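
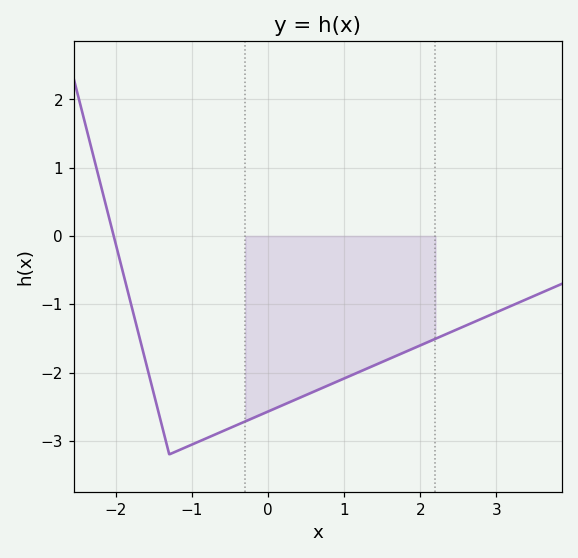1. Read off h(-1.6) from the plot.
-1.88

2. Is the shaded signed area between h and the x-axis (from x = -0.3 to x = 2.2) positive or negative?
negative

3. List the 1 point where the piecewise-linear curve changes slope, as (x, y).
(-1.3, -3.2)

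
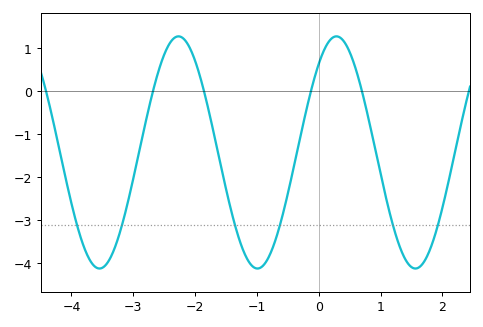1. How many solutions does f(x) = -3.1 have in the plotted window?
6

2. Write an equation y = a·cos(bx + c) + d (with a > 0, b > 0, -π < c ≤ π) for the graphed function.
y = 2.7cos(2.46x - 0.702) - 1.42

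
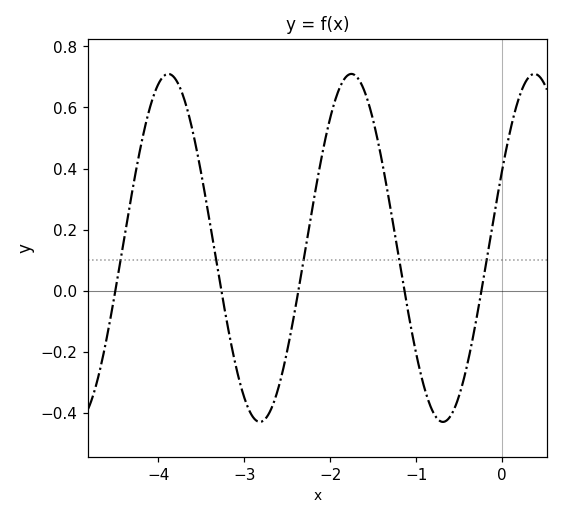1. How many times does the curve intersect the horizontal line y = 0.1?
5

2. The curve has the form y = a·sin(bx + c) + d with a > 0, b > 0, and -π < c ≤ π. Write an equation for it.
y = 0.57sin(2.95x + 0.46) + 0.14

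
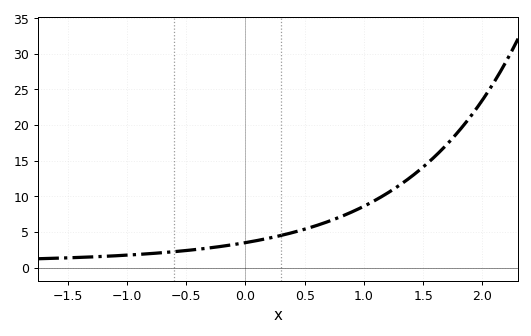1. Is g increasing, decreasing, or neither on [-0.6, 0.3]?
increasing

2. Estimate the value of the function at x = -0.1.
3.22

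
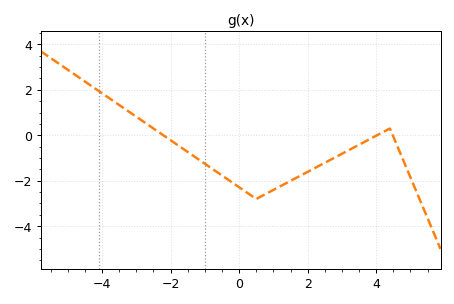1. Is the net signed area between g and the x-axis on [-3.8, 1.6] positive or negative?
negative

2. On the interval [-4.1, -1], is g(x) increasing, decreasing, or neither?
decreasing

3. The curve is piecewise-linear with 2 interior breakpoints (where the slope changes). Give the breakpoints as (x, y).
(0.5, -2.8); (4.4, 0.3)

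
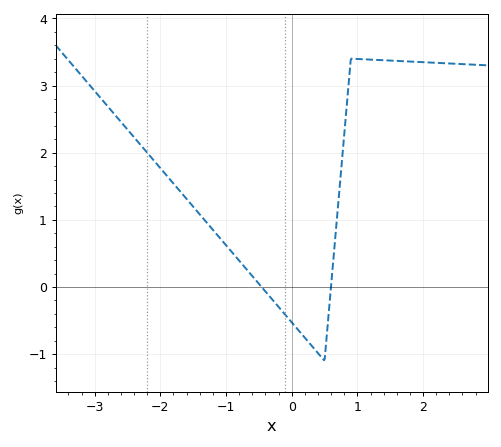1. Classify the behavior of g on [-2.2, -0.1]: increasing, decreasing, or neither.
decreasing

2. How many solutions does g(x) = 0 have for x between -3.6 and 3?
2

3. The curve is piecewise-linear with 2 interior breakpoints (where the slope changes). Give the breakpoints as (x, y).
(0.5, -1.1); (0.9, 3.4)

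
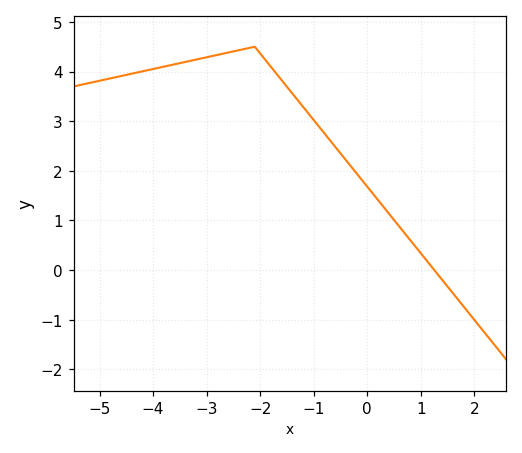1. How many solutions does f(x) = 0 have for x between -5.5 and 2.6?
1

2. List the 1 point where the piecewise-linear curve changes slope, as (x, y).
(-2.1, 4.5)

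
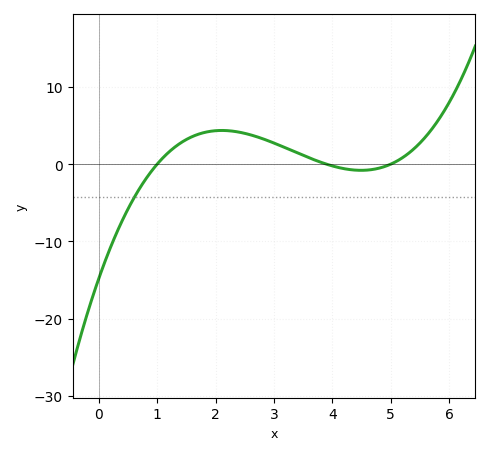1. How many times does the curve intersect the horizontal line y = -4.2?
1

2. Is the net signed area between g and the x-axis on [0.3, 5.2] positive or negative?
positive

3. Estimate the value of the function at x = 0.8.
-1.98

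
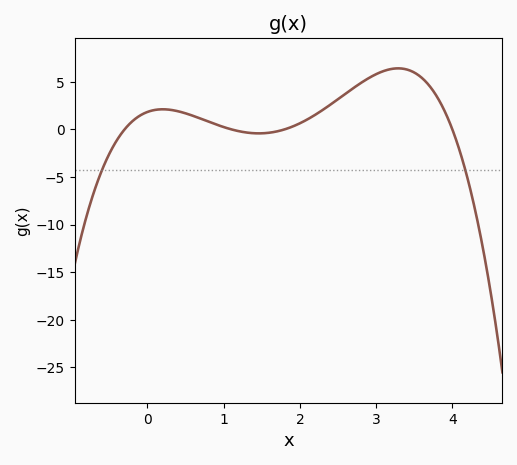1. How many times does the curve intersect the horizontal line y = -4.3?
2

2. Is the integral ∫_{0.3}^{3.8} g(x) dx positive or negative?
positive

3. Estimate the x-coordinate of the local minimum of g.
1.5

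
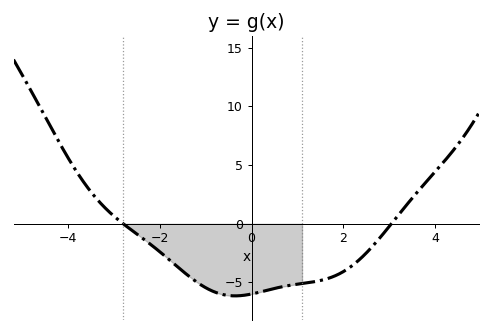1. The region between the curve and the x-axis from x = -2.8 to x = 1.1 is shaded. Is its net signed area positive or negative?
negative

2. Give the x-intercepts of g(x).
-2.79, 3.05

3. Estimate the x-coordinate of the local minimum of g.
-0.356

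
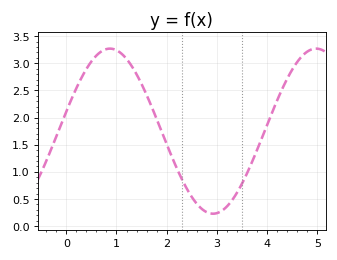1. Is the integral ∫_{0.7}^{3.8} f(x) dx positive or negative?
positive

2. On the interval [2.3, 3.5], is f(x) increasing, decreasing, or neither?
neither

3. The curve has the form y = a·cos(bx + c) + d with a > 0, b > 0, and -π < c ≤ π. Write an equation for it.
y = 1.52cos(1.5x - 1.3) + 1.75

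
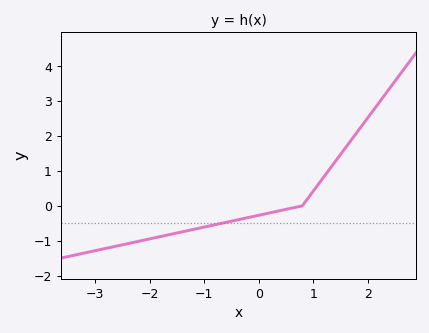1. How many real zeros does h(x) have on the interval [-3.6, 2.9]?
1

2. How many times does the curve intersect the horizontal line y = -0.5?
1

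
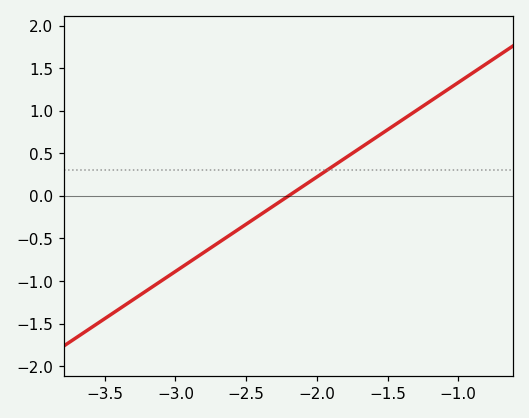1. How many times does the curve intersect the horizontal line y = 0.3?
1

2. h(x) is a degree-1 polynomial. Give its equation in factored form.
y = 1.11(x + 2.2)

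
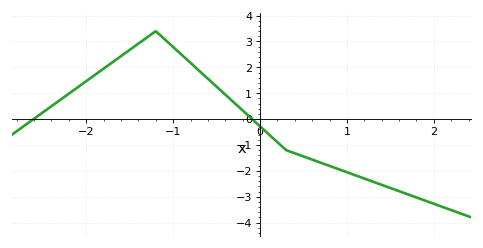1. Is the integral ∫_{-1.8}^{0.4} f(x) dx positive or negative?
positive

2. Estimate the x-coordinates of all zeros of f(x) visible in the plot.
-2.6, -0.1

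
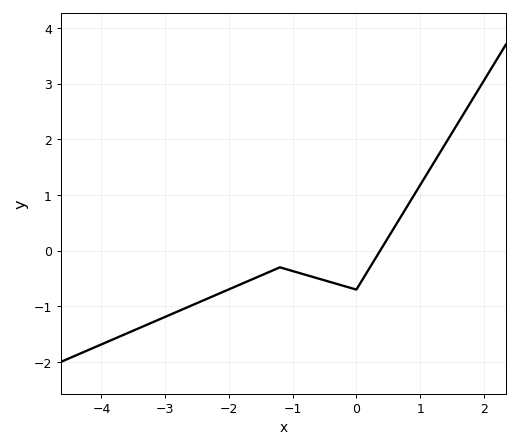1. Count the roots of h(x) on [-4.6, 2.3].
1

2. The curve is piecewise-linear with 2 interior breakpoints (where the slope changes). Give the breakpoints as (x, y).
(-1.2, -0.3); (0, -0.7)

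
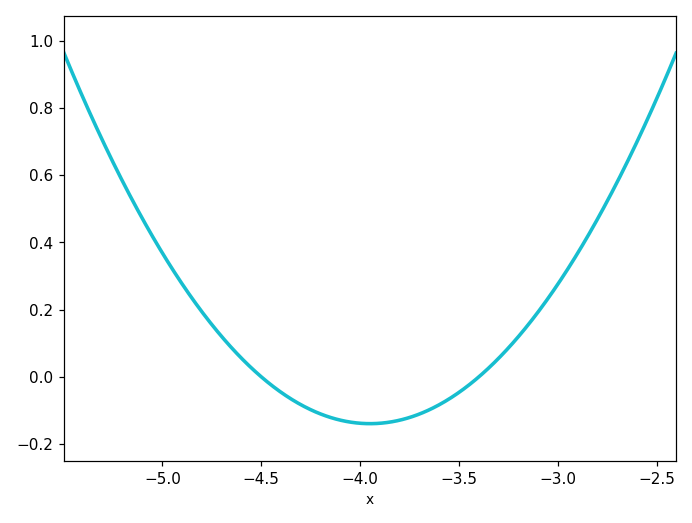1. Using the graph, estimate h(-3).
0.276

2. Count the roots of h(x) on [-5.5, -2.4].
2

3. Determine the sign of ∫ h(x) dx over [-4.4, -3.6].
negative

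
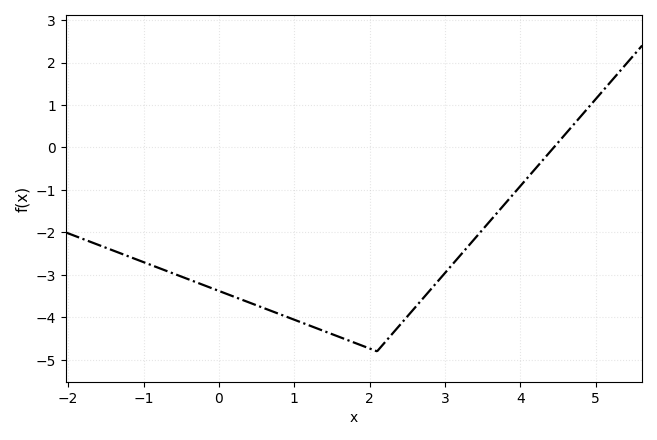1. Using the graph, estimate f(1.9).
-4.7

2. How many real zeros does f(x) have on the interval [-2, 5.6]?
1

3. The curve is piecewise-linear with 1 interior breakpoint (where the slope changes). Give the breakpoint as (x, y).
(2.1, -4.8)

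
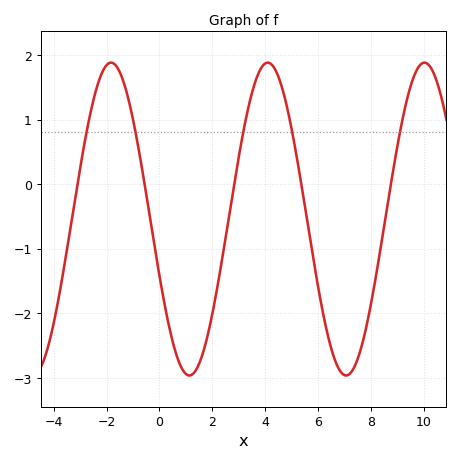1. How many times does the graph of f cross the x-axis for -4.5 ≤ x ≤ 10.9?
5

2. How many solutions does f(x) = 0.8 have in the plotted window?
5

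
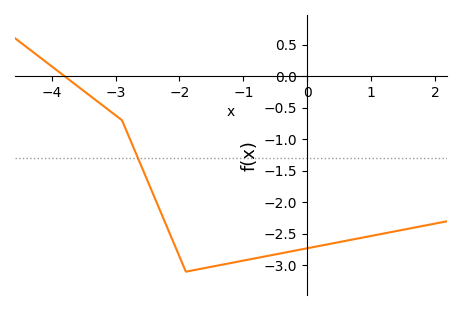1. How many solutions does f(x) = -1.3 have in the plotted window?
1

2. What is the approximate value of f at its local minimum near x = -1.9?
-3.1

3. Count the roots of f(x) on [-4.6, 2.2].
1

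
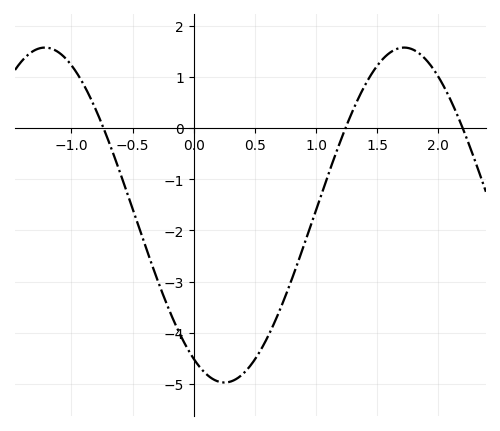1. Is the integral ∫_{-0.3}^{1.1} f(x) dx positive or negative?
negative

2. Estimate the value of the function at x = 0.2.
-4.95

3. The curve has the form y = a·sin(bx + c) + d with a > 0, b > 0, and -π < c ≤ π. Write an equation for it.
y = 3.27sin(2.14x - 2.11) - 1.7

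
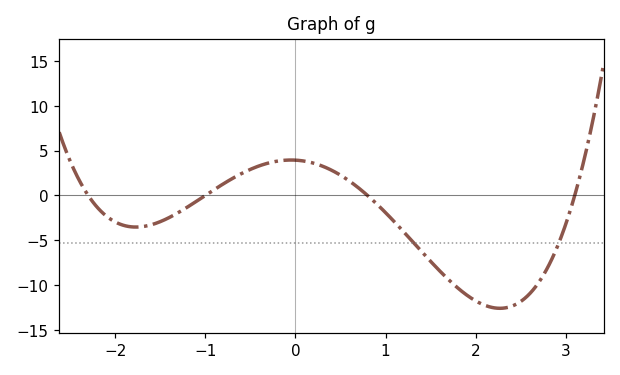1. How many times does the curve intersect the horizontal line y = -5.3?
2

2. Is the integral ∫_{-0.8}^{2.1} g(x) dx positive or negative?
negative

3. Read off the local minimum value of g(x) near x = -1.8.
-3.5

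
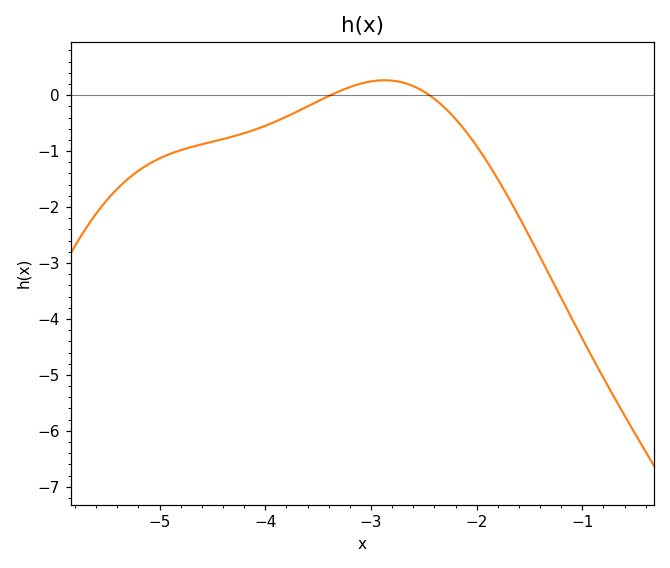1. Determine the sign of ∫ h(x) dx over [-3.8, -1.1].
negative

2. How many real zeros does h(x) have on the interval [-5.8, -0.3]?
2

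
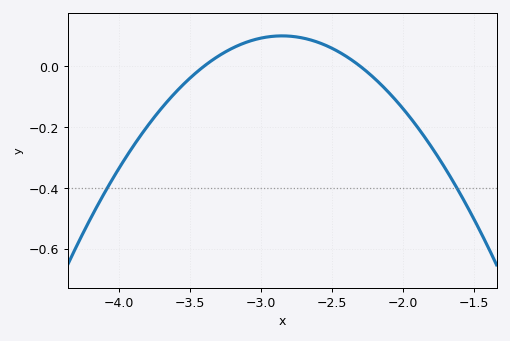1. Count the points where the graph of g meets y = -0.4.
2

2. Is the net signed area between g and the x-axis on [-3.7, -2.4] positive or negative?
positive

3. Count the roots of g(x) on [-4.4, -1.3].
2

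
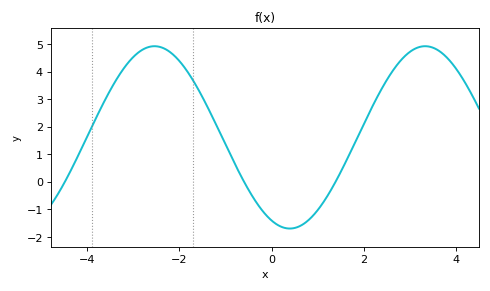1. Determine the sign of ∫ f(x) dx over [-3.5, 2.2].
positive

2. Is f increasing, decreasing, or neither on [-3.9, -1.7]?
neither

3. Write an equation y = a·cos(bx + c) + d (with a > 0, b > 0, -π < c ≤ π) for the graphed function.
y = 3.31cos(1.07x + 2.72) + 1.61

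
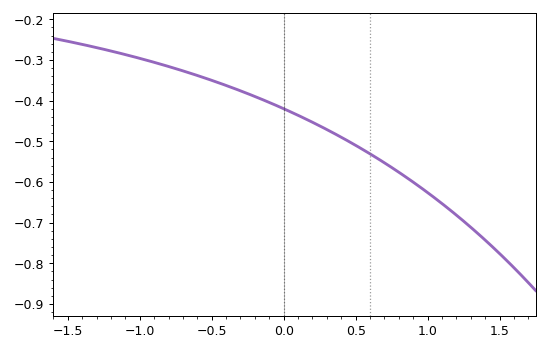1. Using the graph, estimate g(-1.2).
-0.278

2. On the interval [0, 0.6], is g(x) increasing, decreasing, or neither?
decreasing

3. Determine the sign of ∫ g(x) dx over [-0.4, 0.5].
negative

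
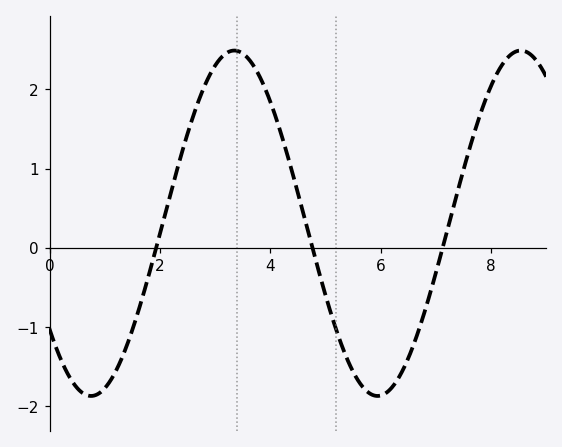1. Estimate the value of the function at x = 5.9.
-1.9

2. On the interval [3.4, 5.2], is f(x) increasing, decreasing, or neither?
decreasing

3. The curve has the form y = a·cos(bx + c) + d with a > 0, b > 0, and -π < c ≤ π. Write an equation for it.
y = 2.18cos(1.2x + 2.2) + 0.31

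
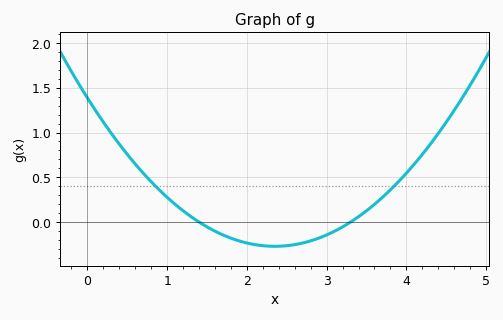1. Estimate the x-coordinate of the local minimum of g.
2.4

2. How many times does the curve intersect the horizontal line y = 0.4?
2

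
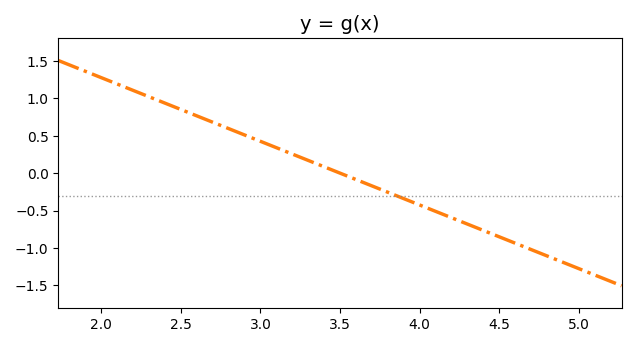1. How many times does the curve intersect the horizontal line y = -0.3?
1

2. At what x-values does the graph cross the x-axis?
3.5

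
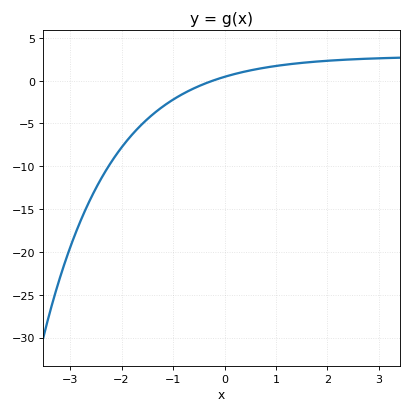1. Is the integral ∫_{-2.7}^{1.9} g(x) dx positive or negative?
negative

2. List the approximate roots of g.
-0.225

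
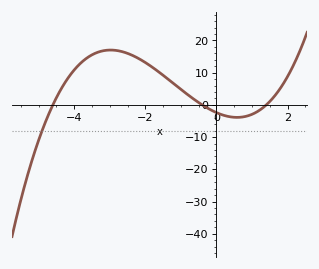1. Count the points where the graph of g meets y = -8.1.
1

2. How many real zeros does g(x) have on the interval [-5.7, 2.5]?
3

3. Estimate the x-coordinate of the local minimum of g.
0.6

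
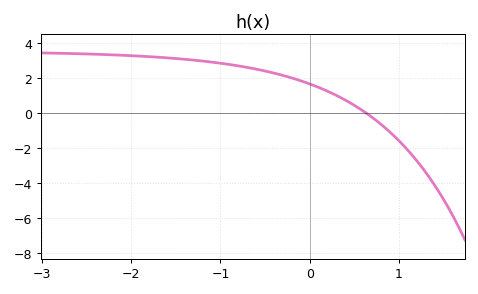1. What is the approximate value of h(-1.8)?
3.21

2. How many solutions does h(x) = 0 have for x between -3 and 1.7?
1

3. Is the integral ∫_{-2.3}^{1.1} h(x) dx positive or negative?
positive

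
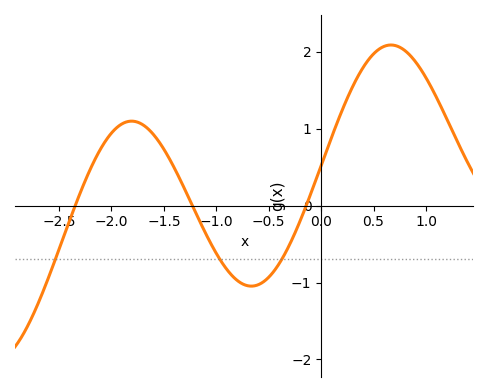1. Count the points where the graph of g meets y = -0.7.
3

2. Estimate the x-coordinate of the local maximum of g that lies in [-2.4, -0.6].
-1.8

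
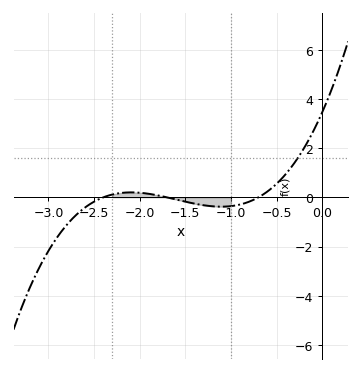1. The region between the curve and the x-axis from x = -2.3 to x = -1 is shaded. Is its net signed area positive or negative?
negative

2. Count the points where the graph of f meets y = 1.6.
1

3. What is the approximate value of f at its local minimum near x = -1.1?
-0.4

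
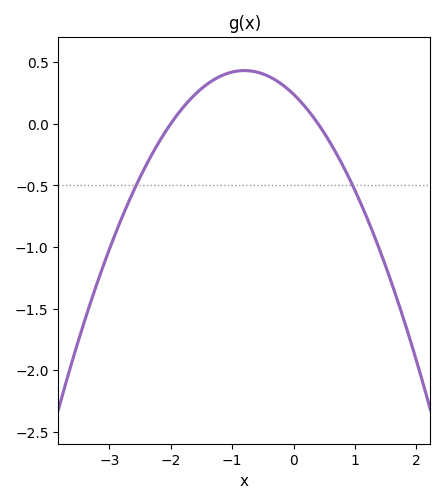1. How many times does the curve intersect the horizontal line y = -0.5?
2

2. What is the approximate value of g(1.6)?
-1.3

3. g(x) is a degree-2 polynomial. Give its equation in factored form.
y = -0.3(x + 2)(x - 0.4)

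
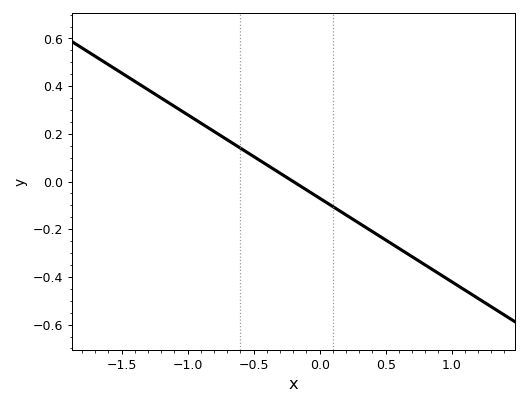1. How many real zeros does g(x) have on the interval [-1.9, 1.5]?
1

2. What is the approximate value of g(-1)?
0.28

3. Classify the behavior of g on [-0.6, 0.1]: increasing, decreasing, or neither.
decreasing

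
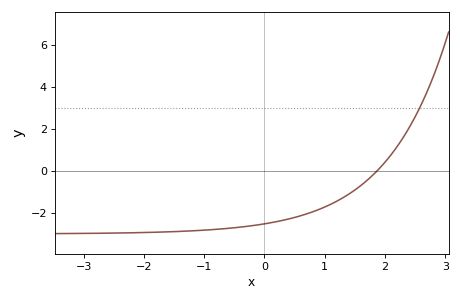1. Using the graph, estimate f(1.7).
-0.4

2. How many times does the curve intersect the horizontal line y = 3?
1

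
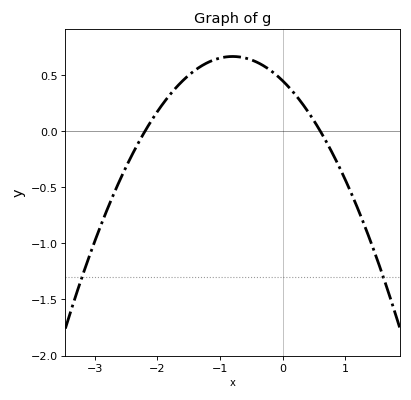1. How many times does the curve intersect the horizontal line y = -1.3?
2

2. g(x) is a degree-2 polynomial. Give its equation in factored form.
y = -0.34(x + 2.2)(x - 0.6)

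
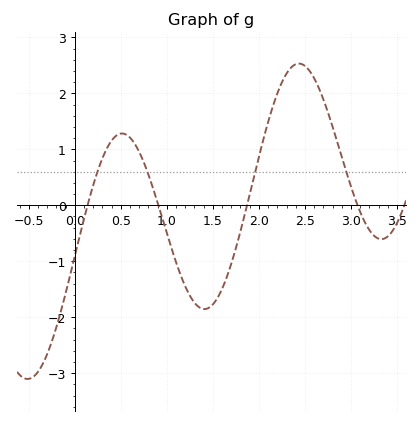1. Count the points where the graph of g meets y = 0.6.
4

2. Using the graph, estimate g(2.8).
1.41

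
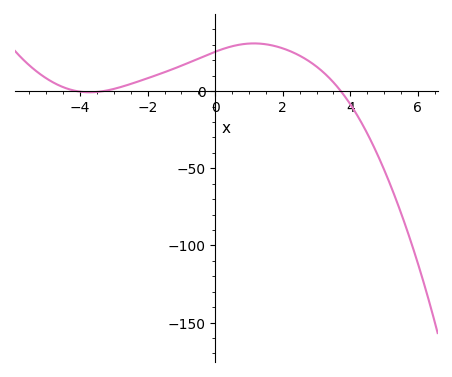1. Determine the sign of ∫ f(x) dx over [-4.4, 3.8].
positive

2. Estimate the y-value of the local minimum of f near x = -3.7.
-0.772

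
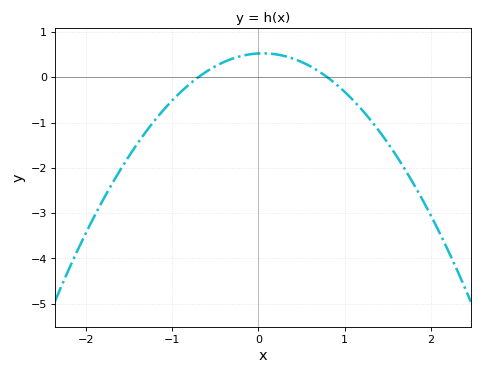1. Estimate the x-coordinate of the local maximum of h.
0.1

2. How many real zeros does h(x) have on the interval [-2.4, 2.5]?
2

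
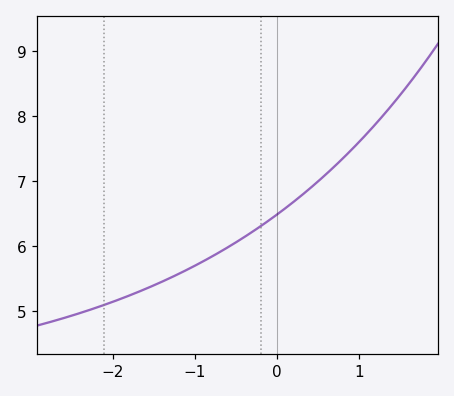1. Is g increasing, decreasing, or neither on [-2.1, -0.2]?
increasing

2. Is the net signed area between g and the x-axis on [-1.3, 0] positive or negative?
positive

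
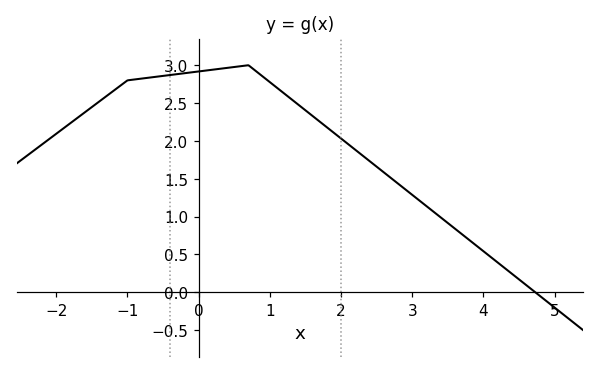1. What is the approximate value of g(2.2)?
1.9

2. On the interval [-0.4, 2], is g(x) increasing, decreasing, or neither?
neither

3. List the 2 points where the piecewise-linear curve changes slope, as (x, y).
(-1, 2.8); (0.7, 3)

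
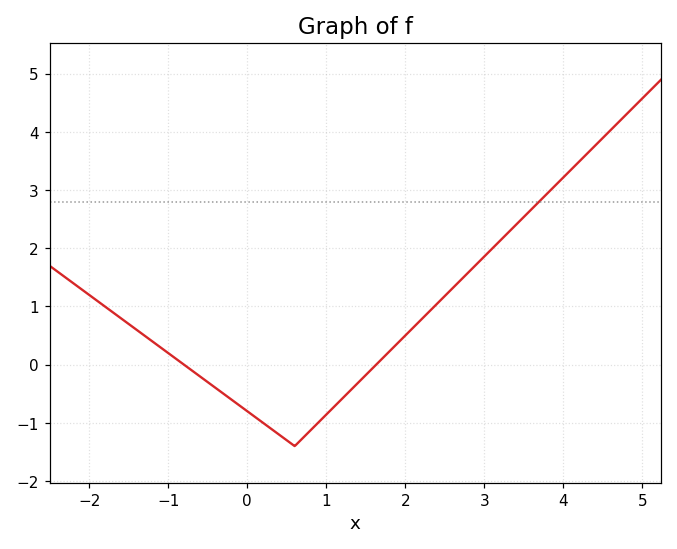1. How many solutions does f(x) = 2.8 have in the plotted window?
1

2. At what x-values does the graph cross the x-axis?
-0.8, 1.6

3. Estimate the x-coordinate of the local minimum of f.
0.6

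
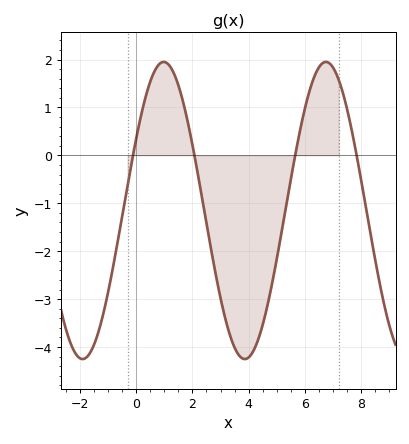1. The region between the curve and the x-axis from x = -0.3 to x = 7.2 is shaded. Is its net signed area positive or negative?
negative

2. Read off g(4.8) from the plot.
-2.77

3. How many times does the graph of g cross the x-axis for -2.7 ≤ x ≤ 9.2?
4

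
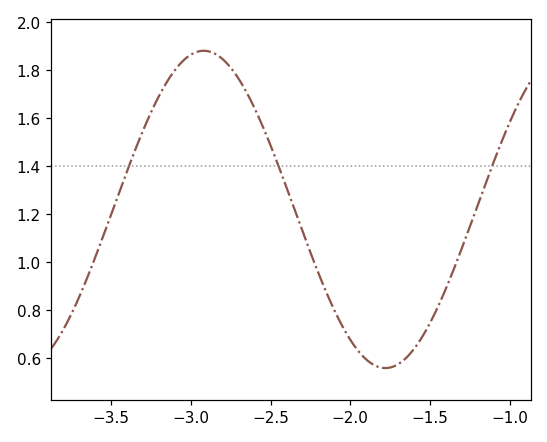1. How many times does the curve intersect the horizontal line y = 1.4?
3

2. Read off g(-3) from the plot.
1.86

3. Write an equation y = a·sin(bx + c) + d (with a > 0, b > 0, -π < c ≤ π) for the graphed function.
y = 0.66sin(2.8x - 2.9) + 1.22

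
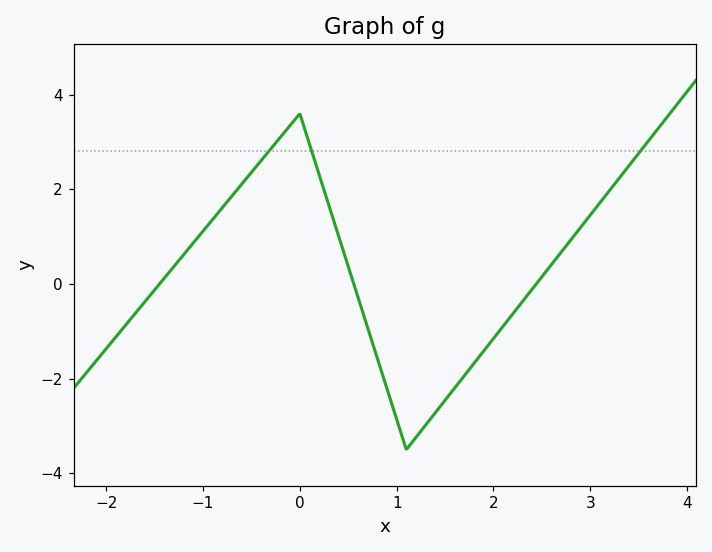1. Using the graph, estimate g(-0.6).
2.11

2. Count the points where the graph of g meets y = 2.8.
3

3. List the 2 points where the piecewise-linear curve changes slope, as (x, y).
(0, 3.6); (1.1, -3.5)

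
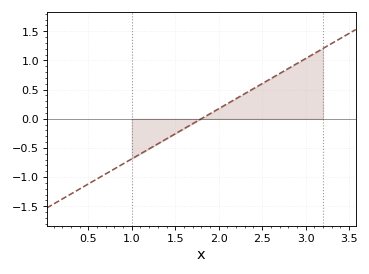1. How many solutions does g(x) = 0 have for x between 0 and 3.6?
1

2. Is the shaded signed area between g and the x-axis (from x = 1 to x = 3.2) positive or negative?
positive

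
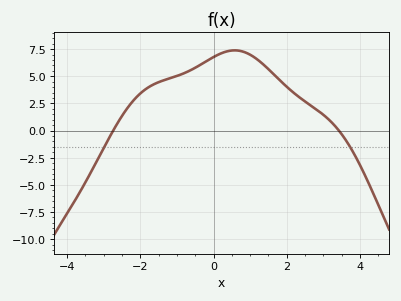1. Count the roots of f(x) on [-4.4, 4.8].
2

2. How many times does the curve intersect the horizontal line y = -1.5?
2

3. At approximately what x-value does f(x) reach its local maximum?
0.6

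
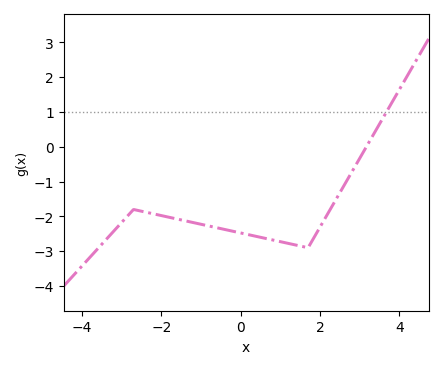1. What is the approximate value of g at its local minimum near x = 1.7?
-2.9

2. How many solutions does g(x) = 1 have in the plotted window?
1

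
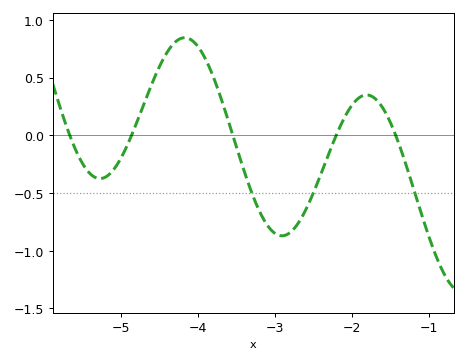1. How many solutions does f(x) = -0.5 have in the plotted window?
3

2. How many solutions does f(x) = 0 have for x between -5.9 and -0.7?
5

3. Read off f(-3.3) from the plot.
-0.503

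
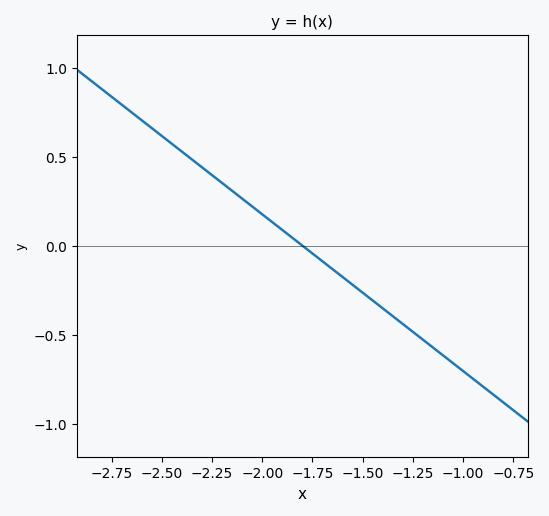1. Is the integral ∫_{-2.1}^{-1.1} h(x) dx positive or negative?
negative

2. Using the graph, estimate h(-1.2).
-0.528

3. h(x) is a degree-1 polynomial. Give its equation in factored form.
y = -0.88(x + 1.8)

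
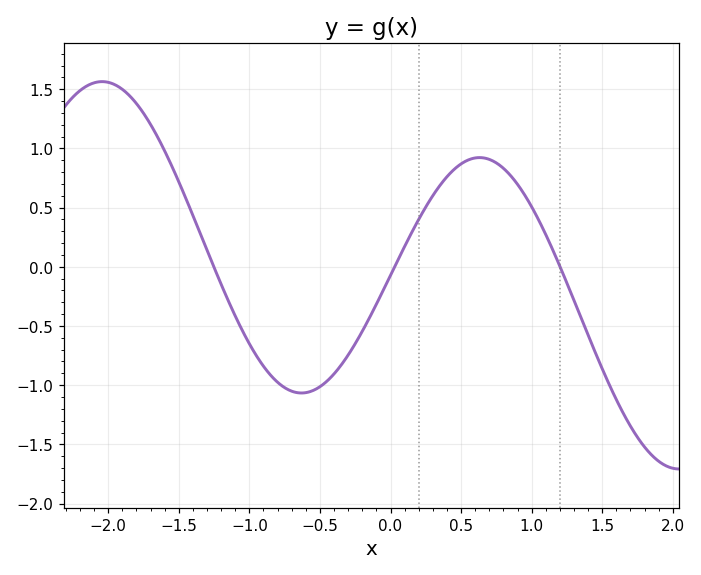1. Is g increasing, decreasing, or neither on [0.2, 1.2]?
neither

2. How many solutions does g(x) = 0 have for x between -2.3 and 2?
3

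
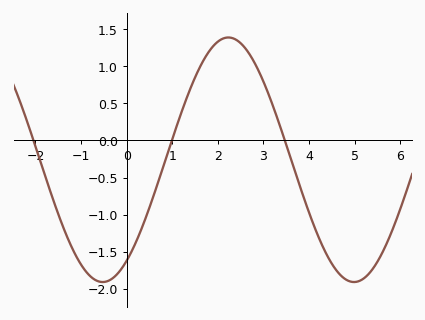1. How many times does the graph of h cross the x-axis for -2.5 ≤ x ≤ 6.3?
3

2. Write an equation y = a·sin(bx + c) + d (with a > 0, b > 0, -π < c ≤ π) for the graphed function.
y = 1.65sin(1.1x - 0.97) - 0.26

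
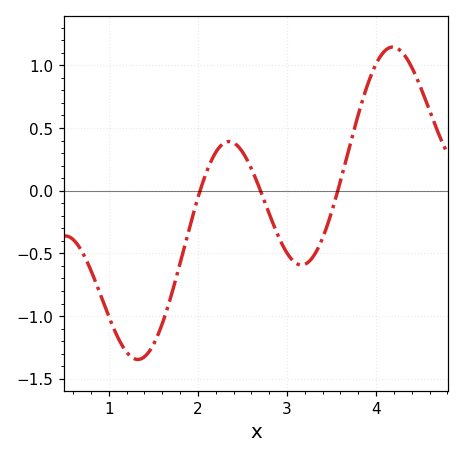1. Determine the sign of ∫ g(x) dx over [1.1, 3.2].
negative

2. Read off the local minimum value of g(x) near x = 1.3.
-1.35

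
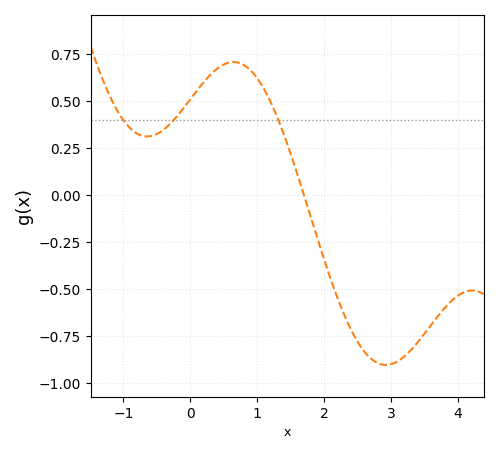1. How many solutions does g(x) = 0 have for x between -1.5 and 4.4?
1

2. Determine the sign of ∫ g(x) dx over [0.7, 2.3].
positive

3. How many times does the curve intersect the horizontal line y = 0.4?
3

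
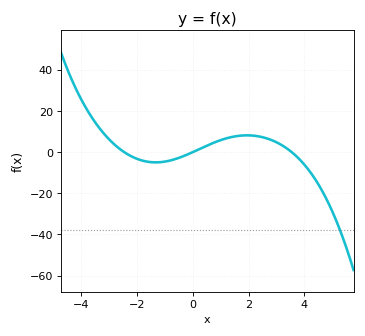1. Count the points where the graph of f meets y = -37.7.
1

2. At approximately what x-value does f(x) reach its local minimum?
-1.33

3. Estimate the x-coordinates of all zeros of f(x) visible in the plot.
-2.45, 0, 3.55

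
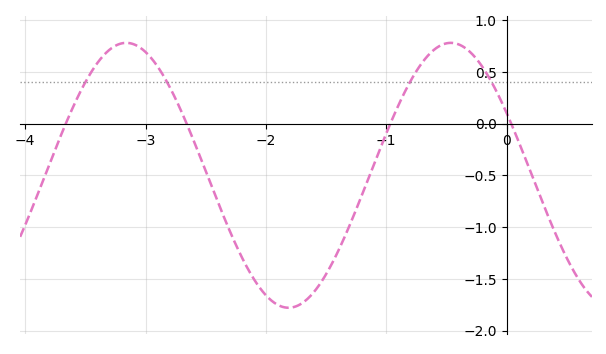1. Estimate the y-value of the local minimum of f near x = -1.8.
-1.8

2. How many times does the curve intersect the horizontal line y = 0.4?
4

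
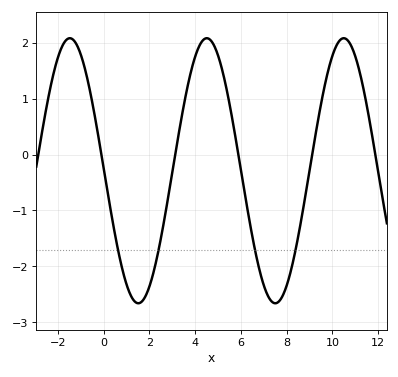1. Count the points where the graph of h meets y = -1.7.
4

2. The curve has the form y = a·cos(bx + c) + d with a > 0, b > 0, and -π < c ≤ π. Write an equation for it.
y = 2.37cos(1.1x + 1.5) - 0.29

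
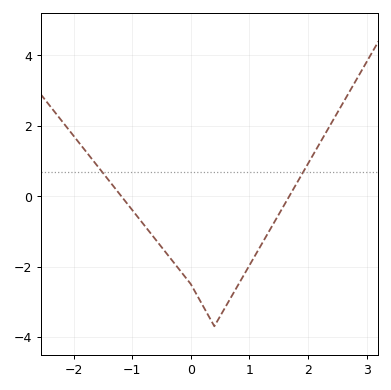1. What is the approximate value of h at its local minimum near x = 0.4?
-3.6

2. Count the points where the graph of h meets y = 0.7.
2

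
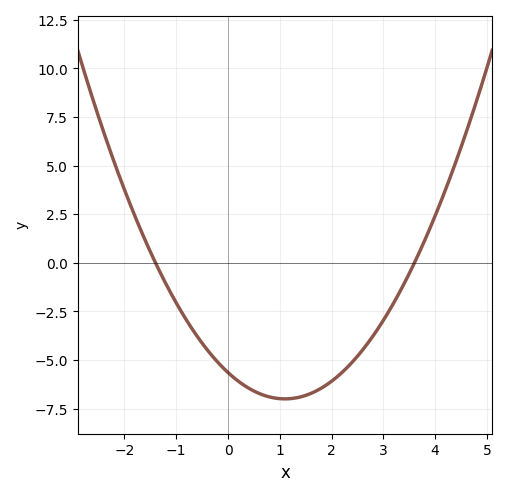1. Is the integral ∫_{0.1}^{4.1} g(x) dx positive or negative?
negative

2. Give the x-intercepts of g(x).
-1.4, 3.6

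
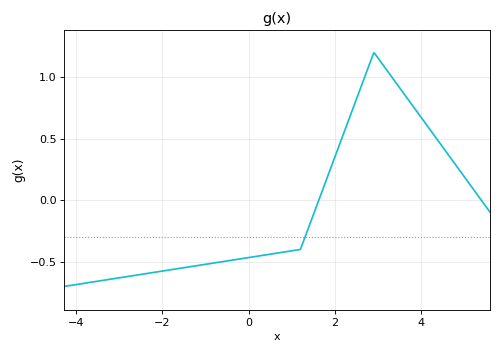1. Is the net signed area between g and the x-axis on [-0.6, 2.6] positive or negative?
negative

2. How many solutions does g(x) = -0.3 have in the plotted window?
1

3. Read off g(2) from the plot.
0.353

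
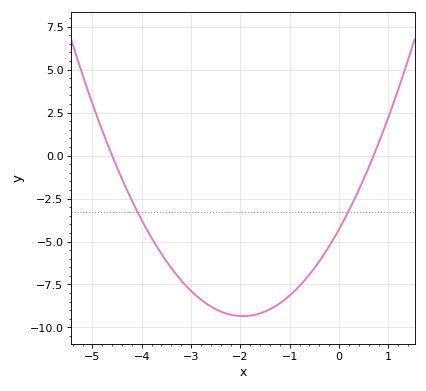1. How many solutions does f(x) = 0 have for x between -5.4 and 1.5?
2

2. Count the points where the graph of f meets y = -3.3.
2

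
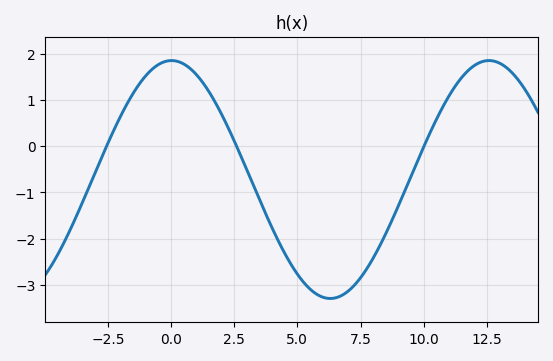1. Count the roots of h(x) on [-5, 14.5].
3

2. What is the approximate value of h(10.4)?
0.5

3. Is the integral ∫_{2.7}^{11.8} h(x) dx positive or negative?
negative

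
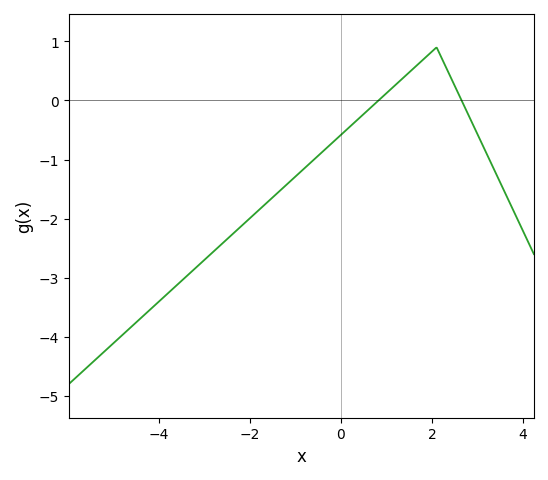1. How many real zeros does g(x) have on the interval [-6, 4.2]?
2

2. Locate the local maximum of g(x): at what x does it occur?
2.1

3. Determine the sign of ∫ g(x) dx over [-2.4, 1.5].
negative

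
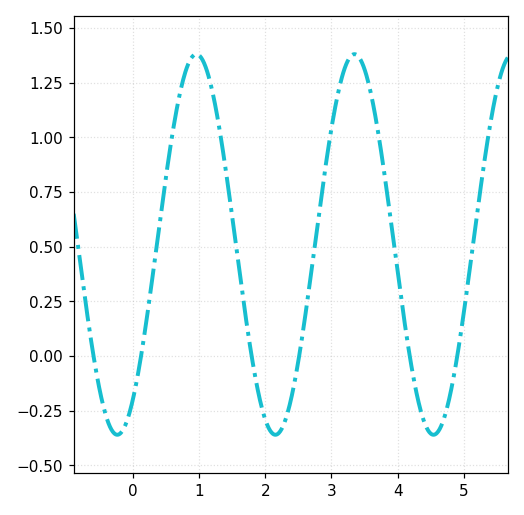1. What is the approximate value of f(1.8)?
-0.011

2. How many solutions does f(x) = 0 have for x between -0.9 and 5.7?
6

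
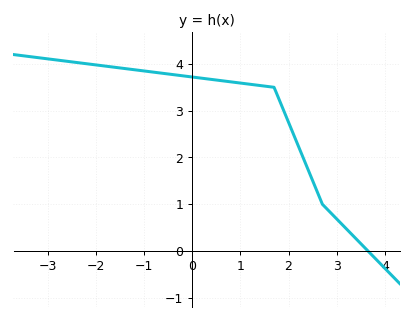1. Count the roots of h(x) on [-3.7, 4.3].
1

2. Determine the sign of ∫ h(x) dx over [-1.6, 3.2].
positive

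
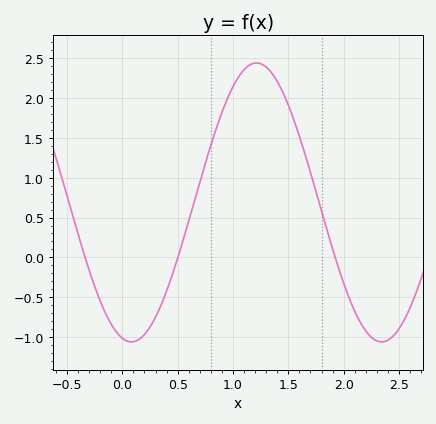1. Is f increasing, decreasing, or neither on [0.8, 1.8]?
neither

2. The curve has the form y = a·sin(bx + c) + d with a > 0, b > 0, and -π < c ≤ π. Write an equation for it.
y = 1.75sin(2.8x - 1.8) + 0.69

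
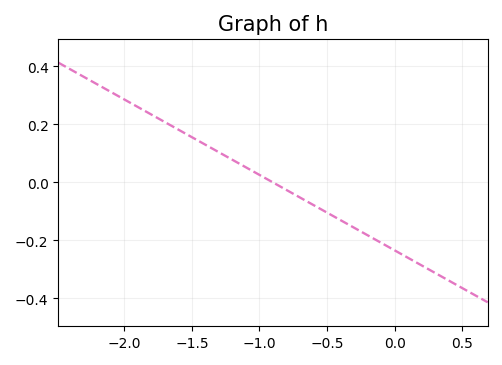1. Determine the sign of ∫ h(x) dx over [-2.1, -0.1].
positive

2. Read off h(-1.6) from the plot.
0.182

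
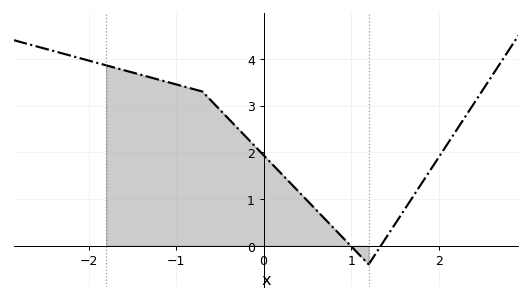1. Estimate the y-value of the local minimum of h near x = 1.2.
-0.4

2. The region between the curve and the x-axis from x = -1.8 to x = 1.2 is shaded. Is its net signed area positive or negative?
positive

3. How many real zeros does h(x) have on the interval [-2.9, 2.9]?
2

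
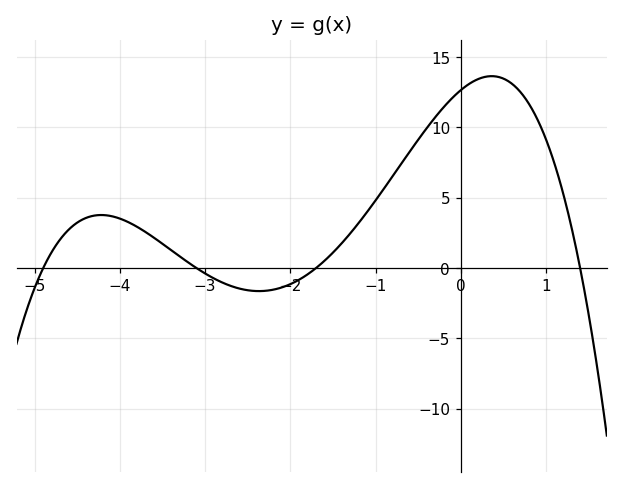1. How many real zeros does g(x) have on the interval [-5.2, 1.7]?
4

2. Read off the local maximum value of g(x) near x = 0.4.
13.5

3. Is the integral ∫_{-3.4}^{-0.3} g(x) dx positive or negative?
positive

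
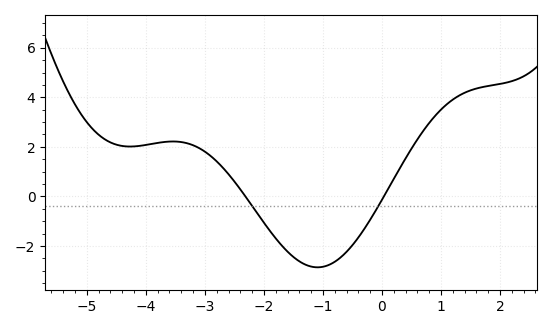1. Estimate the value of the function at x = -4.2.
2.02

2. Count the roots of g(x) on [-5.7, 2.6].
2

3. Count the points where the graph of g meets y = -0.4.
2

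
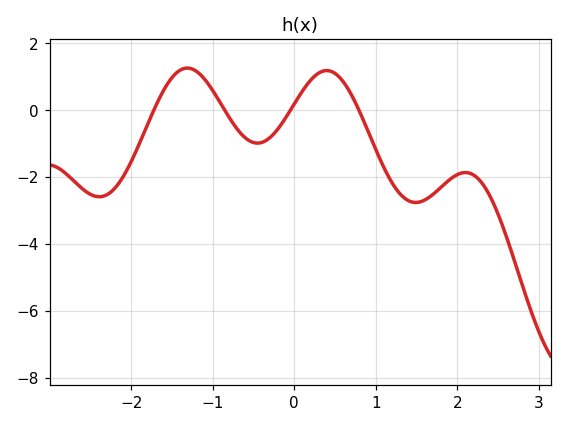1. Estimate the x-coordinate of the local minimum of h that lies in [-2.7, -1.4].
-2.39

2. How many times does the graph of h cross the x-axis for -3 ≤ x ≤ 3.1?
4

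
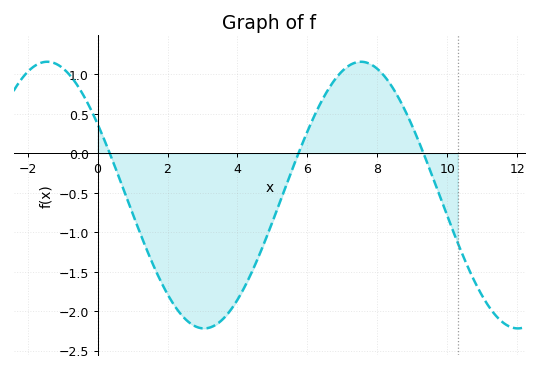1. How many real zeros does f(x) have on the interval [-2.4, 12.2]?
3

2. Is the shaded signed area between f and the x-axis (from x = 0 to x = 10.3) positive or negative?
negative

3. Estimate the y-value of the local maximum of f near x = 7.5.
1.15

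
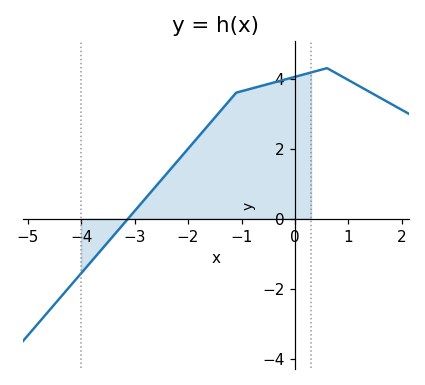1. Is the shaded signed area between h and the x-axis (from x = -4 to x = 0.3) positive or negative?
positive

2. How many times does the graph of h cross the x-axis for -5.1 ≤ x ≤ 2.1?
1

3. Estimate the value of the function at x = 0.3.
4.18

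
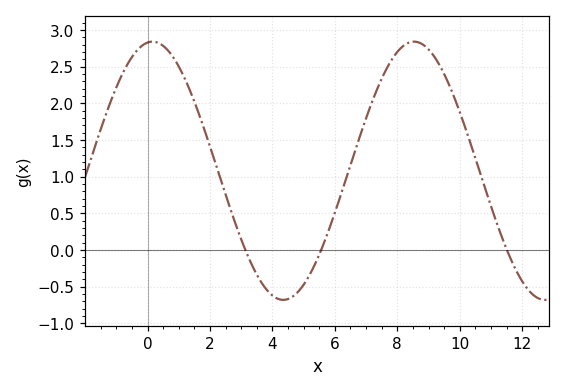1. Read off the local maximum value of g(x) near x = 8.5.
2.84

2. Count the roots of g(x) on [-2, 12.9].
3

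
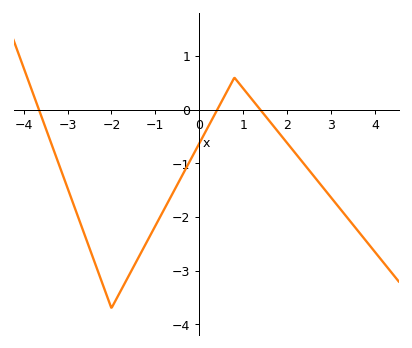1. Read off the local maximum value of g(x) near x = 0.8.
0.6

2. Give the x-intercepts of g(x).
-3.65, 0.409, 1.39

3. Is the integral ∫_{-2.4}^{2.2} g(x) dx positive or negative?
negative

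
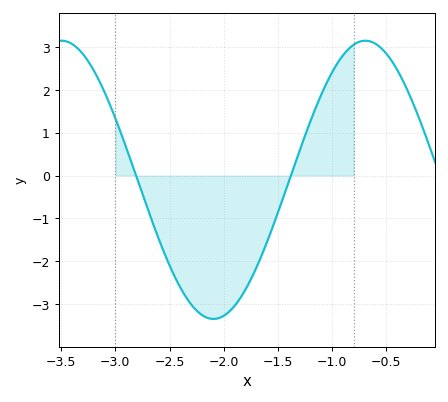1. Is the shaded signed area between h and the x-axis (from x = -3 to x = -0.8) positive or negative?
negative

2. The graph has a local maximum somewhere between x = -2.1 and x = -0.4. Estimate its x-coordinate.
-0.7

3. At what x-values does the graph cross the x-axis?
-2.8, -1.4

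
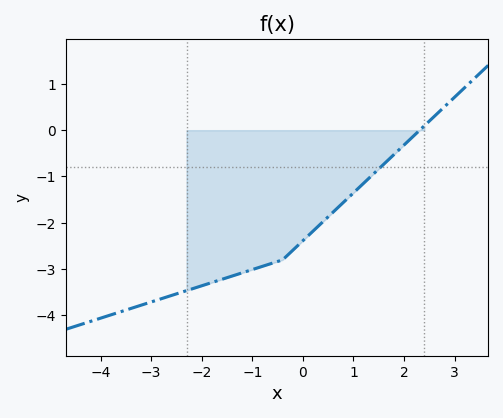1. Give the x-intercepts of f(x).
2.31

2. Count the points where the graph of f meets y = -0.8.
1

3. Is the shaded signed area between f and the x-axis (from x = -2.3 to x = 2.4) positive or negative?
negative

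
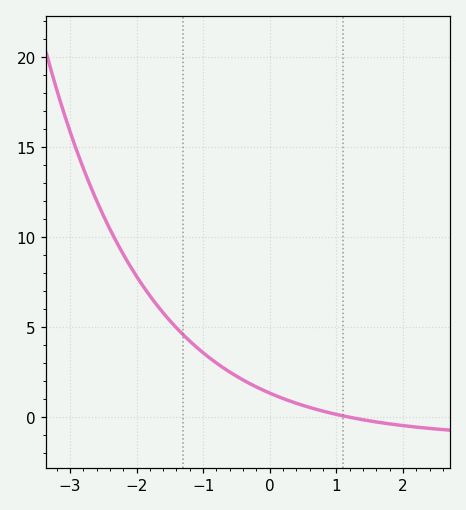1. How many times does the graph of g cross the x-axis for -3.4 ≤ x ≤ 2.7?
1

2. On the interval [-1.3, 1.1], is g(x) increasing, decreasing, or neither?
decreasing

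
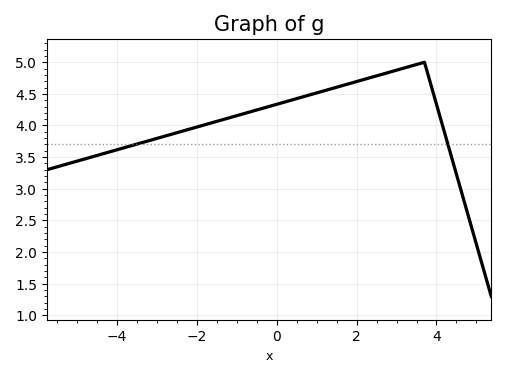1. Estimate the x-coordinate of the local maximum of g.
3.7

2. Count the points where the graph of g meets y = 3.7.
2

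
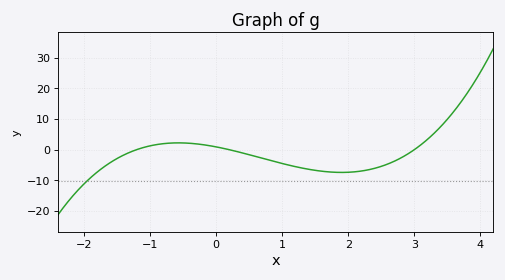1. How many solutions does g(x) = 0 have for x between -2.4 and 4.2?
3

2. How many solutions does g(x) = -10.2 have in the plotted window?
1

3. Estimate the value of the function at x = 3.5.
9.93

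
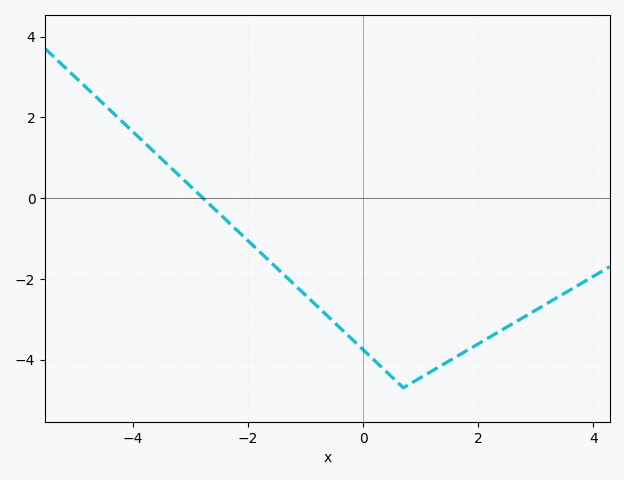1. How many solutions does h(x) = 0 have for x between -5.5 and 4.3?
1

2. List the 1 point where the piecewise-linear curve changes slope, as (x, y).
(0.7, -4.7)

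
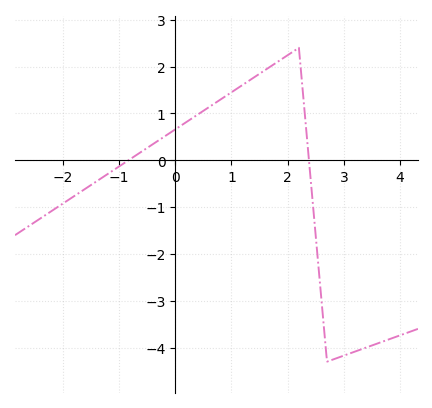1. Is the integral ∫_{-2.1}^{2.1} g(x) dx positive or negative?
positive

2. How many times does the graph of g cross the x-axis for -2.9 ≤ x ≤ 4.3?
2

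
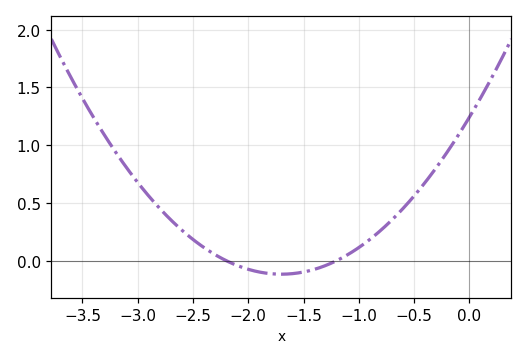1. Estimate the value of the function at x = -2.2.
0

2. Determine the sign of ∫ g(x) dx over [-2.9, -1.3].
positive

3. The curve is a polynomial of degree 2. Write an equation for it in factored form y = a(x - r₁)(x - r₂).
y = 0.47(x + 2.2)(x + 1.2)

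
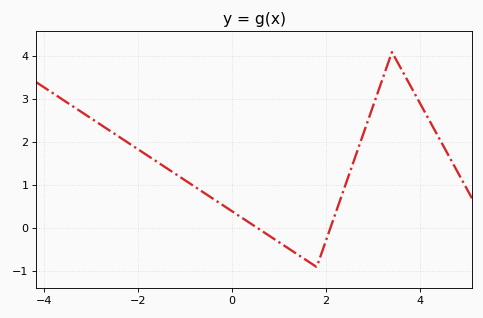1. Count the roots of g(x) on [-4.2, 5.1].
2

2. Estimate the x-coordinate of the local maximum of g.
3.4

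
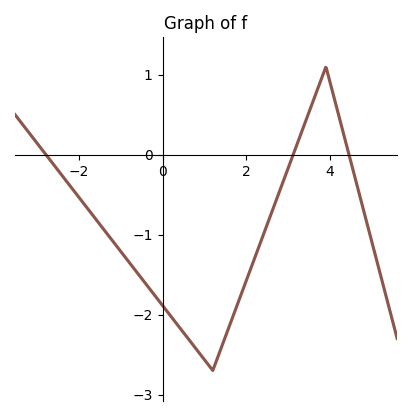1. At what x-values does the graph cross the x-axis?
-2.78, 3.12, 4.45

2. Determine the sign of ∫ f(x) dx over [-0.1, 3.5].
negative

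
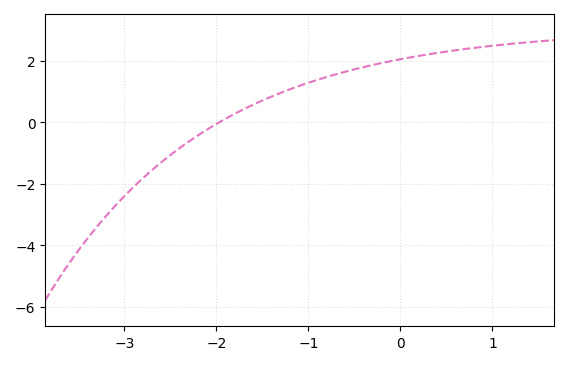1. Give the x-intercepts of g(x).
-1.97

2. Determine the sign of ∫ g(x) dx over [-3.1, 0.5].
positive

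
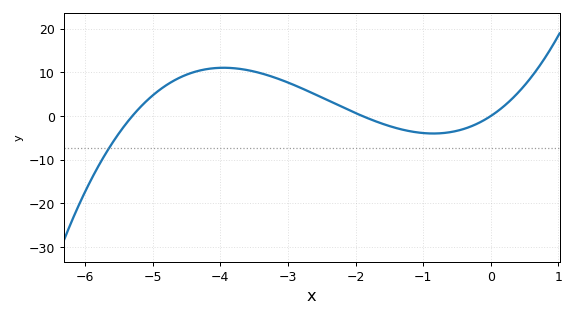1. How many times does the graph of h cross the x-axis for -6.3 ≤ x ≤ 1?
3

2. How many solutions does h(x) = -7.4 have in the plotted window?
1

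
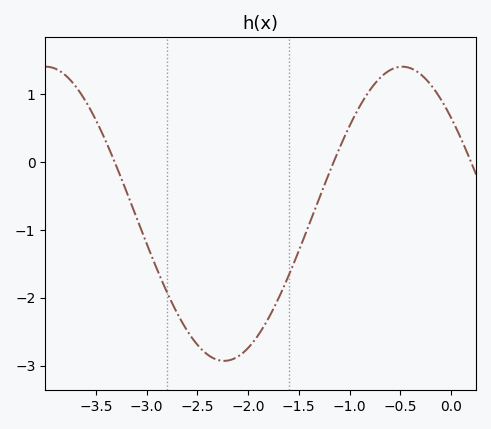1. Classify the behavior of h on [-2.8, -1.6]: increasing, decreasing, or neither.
neither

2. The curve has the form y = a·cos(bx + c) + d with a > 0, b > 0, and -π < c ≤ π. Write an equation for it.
y = 2.17cos(1.8x + 0.86) - 0.76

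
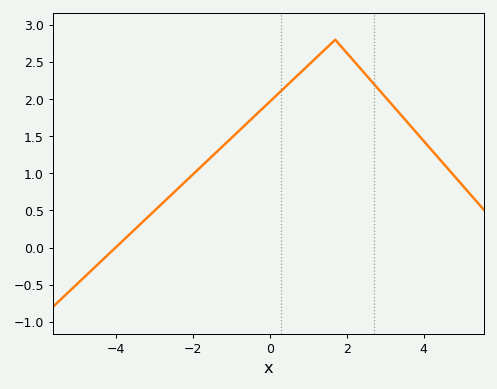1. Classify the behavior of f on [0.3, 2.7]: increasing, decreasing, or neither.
neither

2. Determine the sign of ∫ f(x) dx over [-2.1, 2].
positive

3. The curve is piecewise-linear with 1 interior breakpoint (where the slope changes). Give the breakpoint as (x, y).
(1.7, 2.8)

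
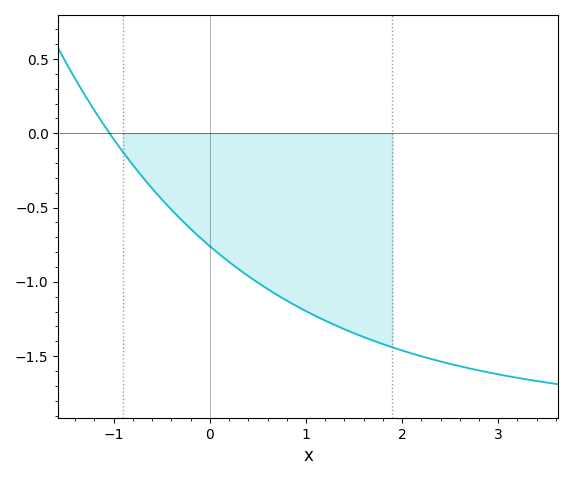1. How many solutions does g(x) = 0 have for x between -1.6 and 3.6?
1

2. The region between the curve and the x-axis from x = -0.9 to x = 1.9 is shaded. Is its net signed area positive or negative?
negative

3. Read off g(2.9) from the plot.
-1.61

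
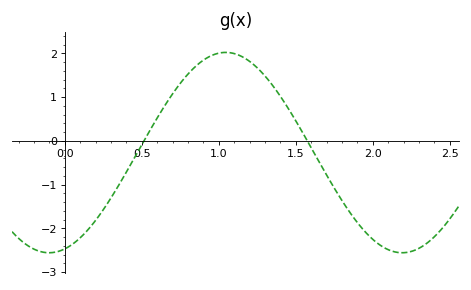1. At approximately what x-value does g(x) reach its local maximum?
1.05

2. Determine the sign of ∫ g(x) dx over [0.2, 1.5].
positive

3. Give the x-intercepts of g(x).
0.5, 1.55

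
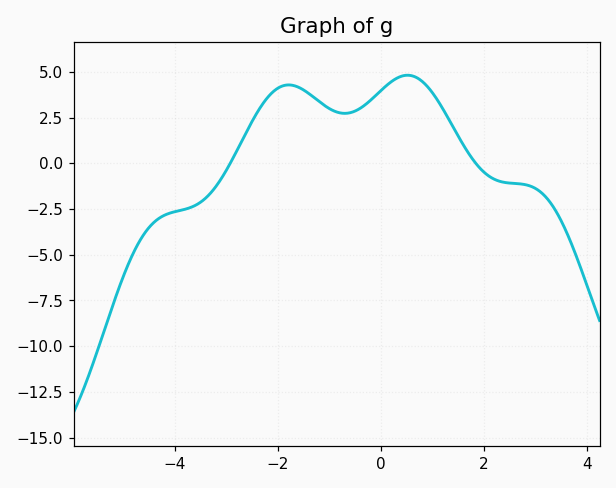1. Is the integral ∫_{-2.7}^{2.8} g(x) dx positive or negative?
positive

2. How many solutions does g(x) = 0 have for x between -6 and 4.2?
2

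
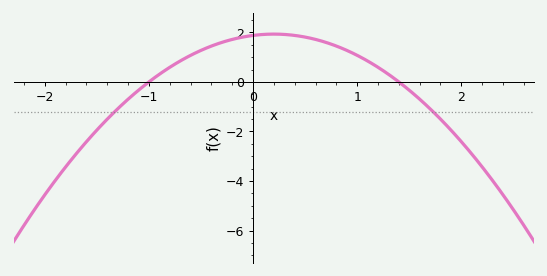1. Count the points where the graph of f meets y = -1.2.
2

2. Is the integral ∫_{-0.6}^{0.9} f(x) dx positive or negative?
positive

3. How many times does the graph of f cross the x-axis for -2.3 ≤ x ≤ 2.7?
2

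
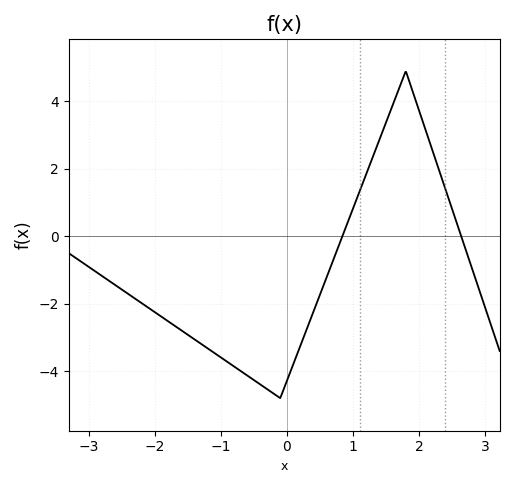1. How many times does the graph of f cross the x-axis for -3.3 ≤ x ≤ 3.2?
2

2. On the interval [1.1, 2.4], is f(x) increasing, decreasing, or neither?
neither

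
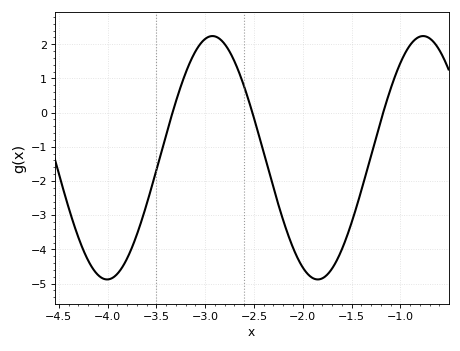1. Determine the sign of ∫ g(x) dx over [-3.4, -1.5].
negative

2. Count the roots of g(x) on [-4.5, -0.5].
3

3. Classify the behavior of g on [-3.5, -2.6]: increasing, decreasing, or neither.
neither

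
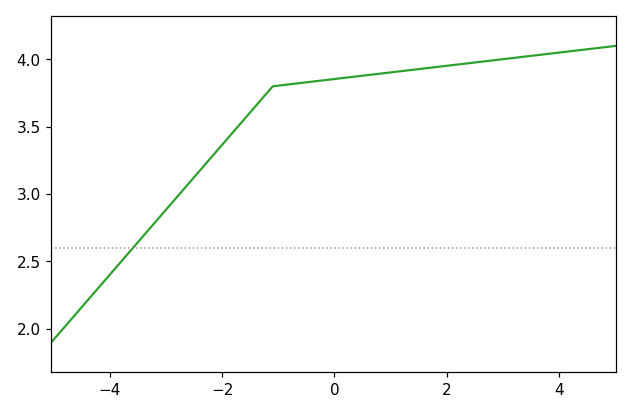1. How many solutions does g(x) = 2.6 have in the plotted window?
1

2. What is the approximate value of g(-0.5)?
3.83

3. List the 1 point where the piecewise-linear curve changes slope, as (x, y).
(-1.1, 3.8)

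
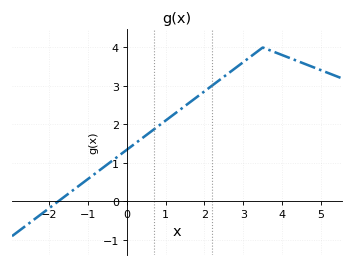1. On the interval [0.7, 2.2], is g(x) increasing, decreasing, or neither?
increasing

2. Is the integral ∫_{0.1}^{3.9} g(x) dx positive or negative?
positive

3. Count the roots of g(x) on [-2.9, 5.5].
1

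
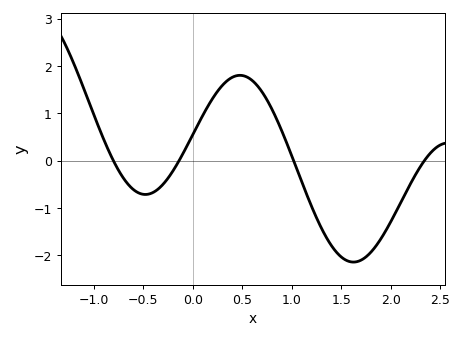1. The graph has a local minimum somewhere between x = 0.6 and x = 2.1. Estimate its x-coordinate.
1.6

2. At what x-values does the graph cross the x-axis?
-0.8, -0.1, 1, 2.3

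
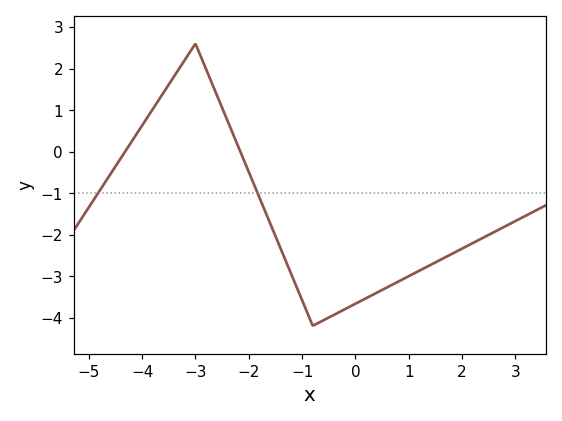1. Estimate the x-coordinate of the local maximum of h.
-3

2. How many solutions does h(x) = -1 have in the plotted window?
2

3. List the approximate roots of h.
-4.4, -2.2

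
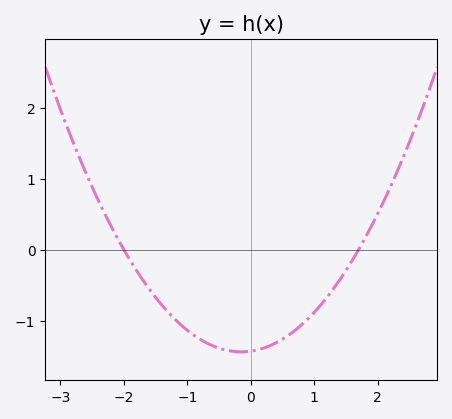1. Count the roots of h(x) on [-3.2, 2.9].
2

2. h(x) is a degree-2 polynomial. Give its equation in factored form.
y = 0.42(x + 2)(x - 1.7)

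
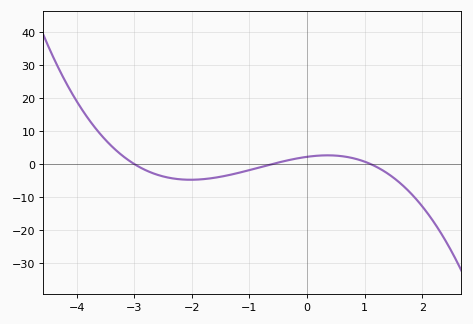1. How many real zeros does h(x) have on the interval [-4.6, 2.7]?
3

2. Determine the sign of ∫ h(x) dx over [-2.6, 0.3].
negative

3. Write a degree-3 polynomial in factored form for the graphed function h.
y = -1.1(x + 3)(x + 0.6)(x - 1.1)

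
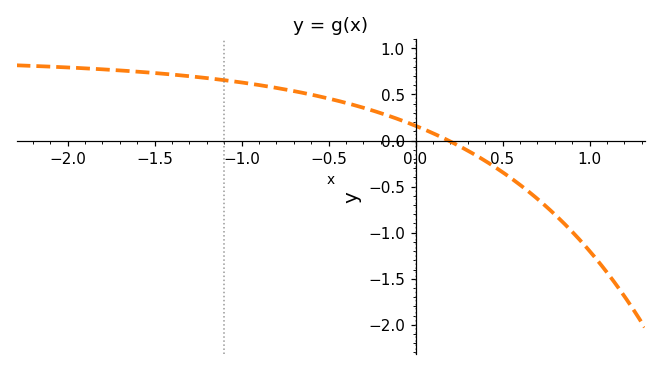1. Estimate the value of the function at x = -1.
0.631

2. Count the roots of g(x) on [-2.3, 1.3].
1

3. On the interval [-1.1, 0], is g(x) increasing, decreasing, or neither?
decreasing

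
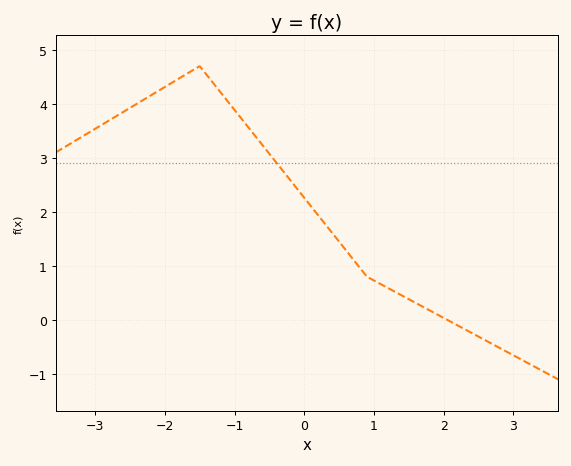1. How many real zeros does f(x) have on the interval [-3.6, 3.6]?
1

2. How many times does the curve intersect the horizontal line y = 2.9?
1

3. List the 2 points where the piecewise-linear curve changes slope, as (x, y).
(-1.5, 4.7); (0.9, 0.8)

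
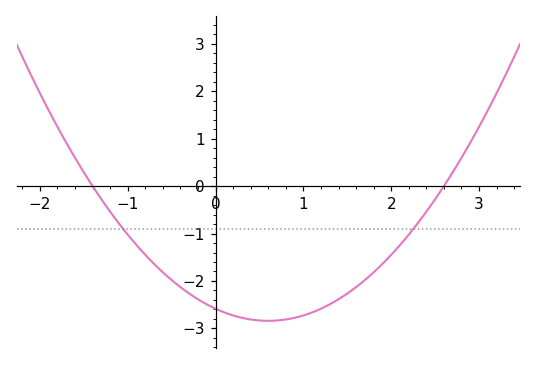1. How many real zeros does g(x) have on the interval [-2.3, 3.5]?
2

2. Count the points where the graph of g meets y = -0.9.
2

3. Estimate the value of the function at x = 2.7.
0.291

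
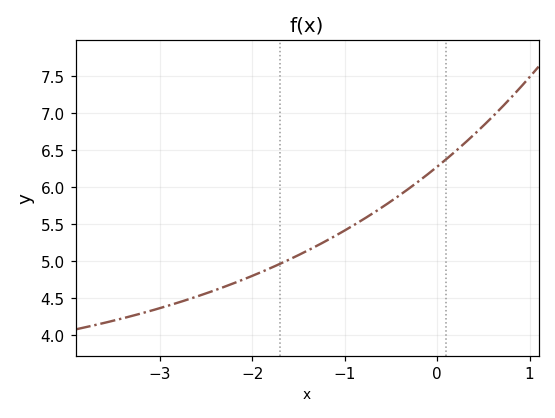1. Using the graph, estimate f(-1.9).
4.85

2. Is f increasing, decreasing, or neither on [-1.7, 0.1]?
increasing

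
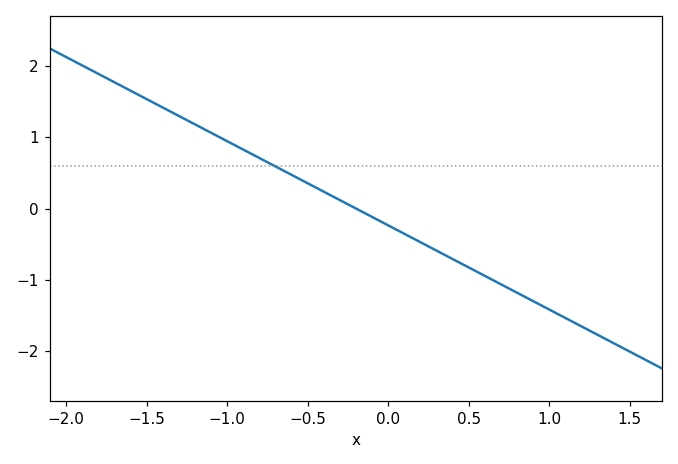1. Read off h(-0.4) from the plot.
0.2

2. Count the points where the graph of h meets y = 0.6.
1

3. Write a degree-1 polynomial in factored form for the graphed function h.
y = -1.18(x + 0.2)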